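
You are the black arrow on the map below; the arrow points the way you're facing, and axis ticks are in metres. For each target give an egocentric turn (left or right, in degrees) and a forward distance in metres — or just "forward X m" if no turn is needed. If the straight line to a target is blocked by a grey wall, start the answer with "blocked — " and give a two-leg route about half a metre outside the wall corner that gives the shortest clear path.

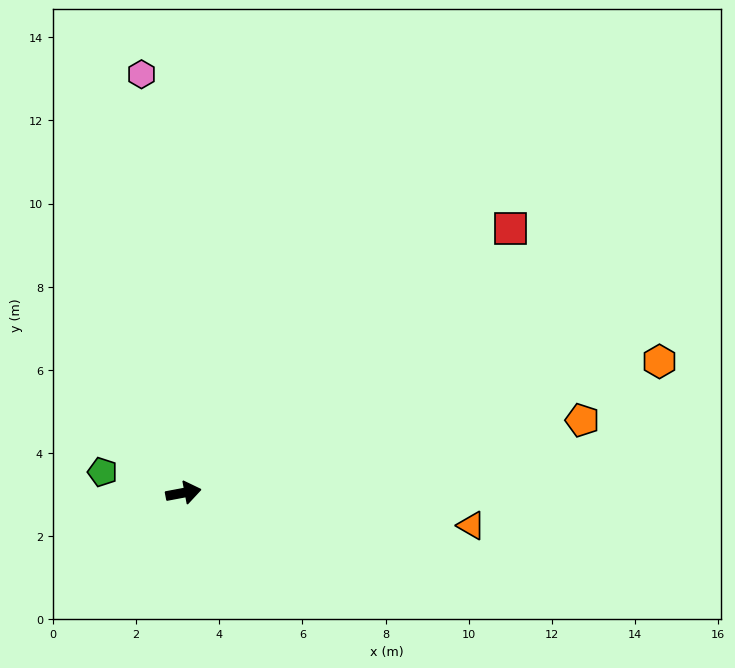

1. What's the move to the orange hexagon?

turn left 5°, forward 11.9 m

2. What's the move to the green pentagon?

turn left 155°, forward 2.0 m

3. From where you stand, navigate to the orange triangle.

turn right 17°, forward 7.0 m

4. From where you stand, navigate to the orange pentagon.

forward 9.7 m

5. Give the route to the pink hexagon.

turn left 85°, forward 10.1 m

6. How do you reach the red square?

turn left 28°, forward 10.1 m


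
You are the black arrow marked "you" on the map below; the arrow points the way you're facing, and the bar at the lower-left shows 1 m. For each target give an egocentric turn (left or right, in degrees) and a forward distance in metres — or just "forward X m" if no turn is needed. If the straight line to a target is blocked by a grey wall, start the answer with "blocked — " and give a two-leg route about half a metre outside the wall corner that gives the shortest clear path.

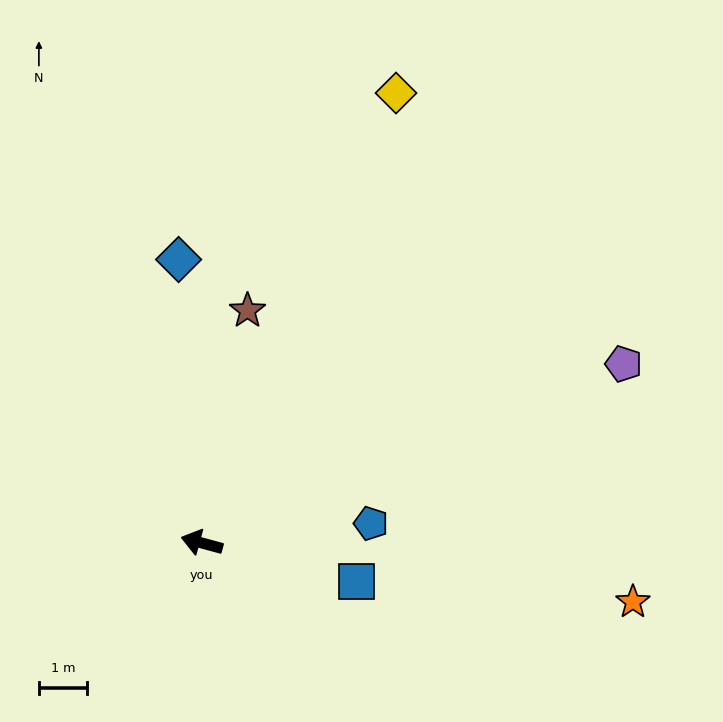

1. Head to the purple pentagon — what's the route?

turn right 142°, forward 9.6 m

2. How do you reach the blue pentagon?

turn right 158°, forward 3.6 m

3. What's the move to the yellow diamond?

turn right 98°, forward 10.2 m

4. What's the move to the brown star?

turn right 86°, forward 5.0 m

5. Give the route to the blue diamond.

turn right 70°, forward 5.9 m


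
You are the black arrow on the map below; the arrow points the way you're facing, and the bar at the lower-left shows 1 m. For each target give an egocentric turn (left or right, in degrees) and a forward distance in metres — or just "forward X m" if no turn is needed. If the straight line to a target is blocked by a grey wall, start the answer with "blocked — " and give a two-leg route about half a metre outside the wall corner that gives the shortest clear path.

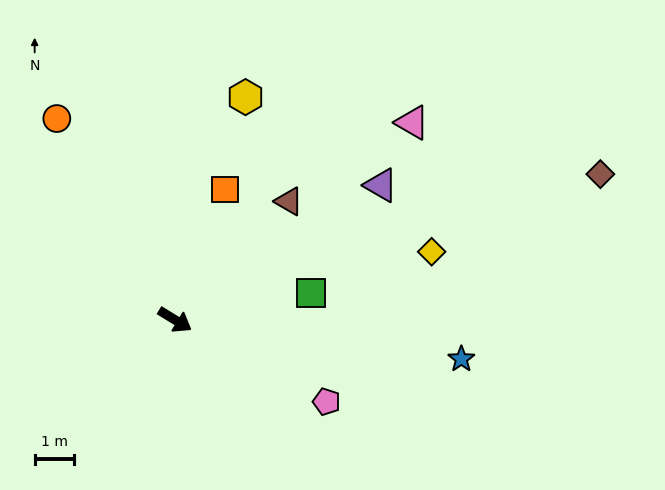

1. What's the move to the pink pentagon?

turn left 3°, forward 4.4 m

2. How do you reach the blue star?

turn left 24°, forward 7.4 m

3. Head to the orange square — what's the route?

turn left 101°, forward 3.6 m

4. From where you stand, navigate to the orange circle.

turn left 152°, forward 6.0 m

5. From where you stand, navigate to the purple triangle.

turn left 65°, forward 6.3 m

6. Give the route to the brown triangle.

turn left 78°, forward 4.2 m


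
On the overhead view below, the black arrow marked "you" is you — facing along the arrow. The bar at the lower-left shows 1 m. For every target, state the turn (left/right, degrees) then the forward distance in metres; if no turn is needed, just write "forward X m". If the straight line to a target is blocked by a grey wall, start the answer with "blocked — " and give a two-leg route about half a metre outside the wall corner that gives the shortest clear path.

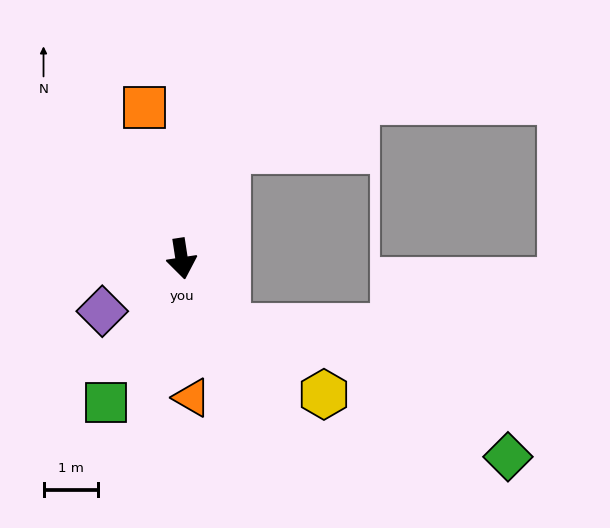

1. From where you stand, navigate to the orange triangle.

turn right 4°, forward 2.6 m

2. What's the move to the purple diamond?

turn right 65°, forward 1.7 m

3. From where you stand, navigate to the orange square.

turn right 175°, forward 2.9 m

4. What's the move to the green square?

turn right 36°, forward 3.0 m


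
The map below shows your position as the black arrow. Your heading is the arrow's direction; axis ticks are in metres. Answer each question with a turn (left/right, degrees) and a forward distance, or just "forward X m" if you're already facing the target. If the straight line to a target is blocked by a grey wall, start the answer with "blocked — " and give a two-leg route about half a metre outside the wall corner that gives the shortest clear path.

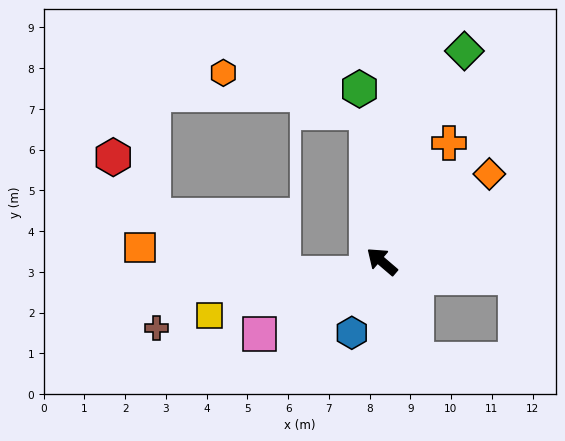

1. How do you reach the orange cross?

turn right 79°, forward 3.3 m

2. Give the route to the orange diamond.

turn right 100°, forward 3.4 m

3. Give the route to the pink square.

turn left 71°, forward 3.5 m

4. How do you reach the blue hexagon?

turn left 108°, forward 1.9 m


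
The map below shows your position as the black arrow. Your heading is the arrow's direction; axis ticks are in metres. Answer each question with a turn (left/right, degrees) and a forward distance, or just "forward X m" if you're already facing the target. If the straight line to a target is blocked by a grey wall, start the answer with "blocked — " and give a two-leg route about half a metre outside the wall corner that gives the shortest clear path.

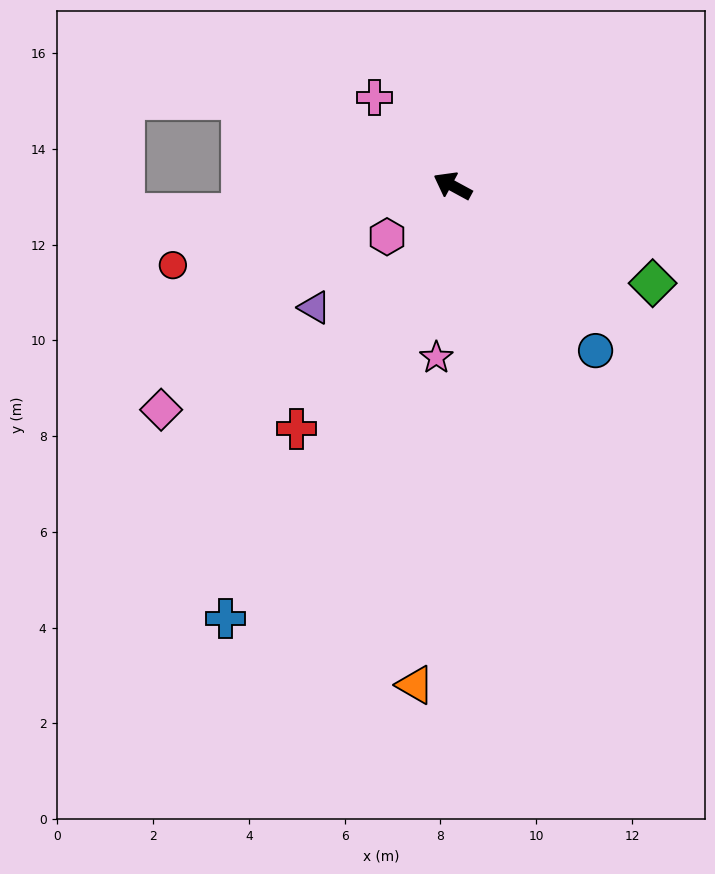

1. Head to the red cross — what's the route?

turn left 86°, forward 6.0 m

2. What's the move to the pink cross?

turn right 20°, forward 2.5 m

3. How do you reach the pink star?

turn left 113°, forward 3.6 m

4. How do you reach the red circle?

turn left 44°, forward 6.1 m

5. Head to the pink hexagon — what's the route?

turn left 66°, forward 1.7 m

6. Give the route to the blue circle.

turn left 159°, forward 4.6 m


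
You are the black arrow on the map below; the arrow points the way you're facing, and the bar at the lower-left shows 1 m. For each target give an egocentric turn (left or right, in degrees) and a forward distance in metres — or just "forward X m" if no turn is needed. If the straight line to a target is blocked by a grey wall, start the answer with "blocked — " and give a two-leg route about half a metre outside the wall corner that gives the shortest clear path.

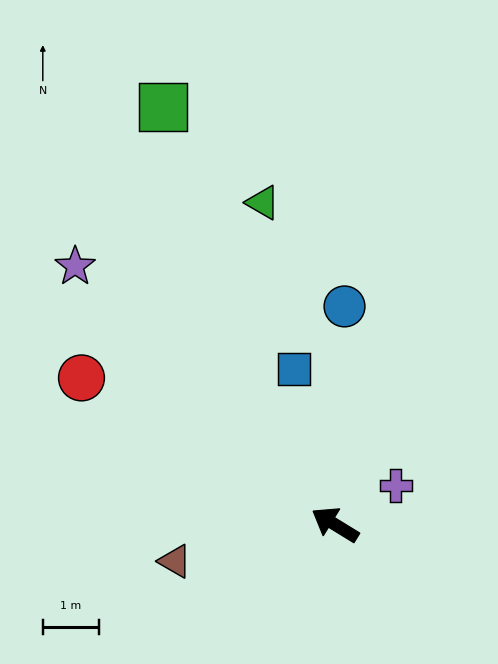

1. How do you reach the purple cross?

turn right 116°, forward 1.3 m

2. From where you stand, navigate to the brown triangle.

turn left 44°, forward 2.9 m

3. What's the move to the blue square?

turn right 44°, forward 2.8 m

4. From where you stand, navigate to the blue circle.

turn right 61°, forward 3.9 m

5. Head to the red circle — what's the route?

forward 5.2 m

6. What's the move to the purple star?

turn right 13°, forward 6.5 m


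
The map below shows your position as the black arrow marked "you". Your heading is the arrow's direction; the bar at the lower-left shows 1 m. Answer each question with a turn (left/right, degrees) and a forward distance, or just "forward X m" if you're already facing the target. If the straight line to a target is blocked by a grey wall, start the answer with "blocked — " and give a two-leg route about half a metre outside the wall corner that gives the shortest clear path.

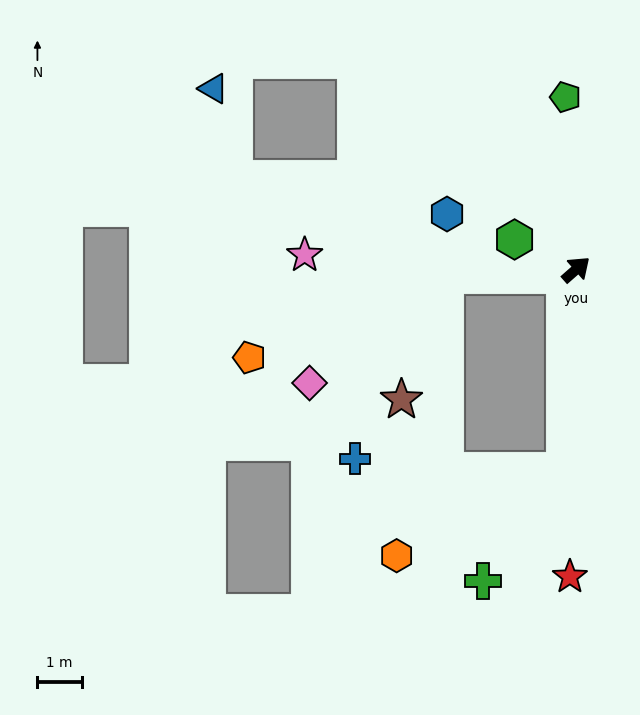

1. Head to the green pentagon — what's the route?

turn left 52°, forward 3.9 m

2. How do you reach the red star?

turn right 133°, forward 6.9 m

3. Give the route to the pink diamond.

blocked — turn left 141°, forward 3.0 m, then turn left 36°, forward 3.9 m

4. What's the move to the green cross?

blocked — turn right 134°, forward 4.6 m, then turn right 34°, forward 3.1 m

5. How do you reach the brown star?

blocked — turn left 141°, forward 3.0 m, then turn left 68°, forward 3.0 m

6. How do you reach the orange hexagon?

blocked — turn right 134°, forward 4.6 m, then turn right 61°, forward 4.3 m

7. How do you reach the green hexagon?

turn left 113°, forward 1.5 m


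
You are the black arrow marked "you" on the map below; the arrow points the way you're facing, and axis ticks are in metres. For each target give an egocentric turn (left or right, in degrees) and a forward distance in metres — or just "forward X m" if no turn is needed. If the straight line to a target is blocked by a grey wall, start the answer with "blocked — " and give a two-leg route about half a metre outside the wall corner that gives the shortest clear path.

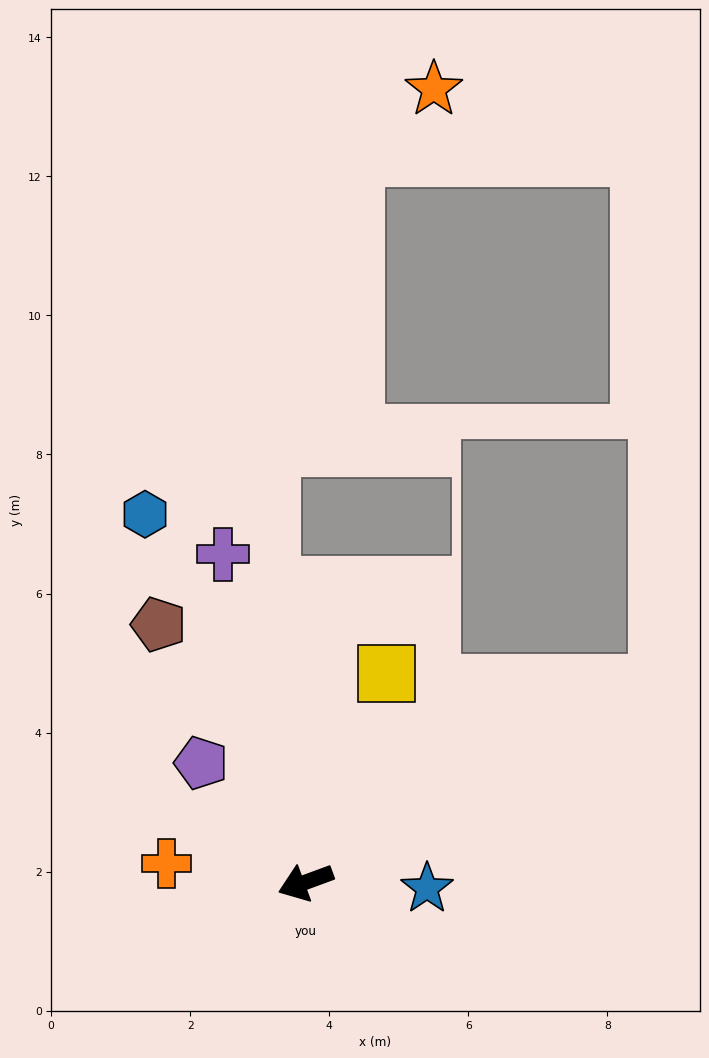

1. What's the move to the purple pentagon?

turn right 69°, forward 2.3 m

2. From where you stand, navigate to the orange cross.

turn right 28°, forward 2.0 m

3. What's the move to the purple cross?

turn right 96°, forward 4.9 m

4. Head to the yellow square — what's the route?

turn right 131°, forward 3.2 m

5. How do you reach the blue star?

turn left 157°, forward 1.7 m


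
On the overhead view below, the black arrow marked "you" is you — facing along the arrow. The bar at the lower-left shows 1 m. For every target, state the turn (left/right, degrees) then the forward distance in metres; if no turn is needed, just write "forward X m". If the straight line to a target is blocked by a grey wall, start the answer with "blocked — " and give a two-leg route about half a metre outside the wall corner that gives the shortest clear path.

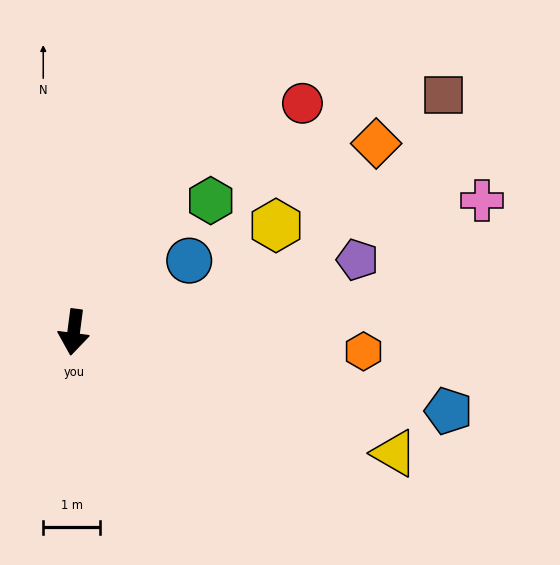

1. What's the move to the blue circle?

turn left 129°, forward 2.4 m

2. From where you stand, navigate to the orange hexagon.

turn left 94°, forward 5.1 m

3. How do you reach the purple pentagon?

turn left 112°, forward 5.2 m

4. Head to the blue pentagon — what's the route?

turn left 86°, forward 6.8 m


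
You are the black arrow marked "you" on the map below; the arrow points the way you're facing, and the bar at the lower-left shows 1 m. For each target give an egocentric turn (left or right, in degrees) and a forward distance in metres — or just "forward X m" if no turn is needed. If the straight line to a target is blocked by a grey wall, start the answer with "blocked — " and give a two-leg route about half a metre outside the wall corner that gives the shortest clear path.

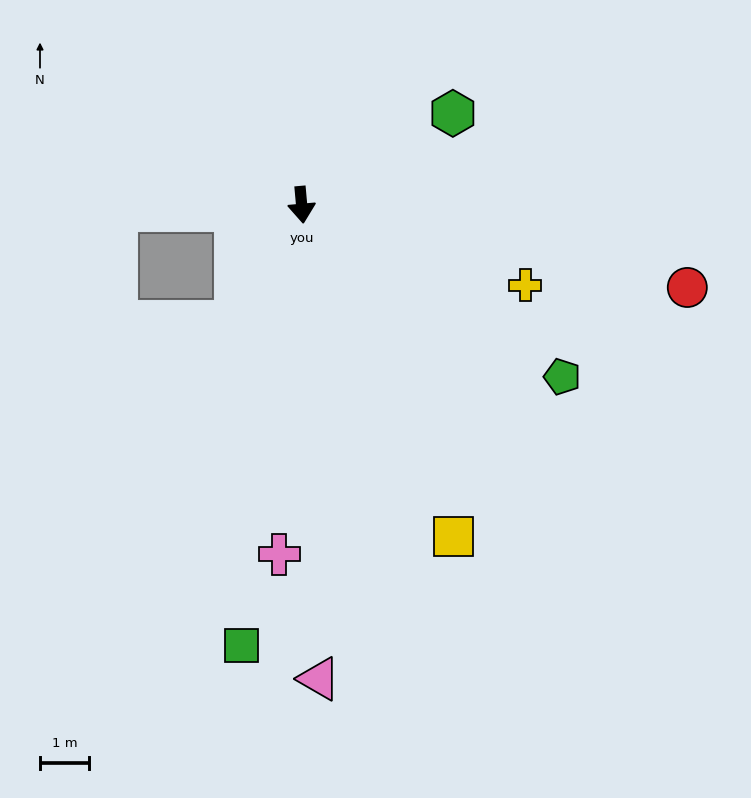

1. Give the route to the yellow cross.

turn left 65°, forward 4.8 m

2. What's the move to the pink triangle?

turn right 3°, forward 9.7 m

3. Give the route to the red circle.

turn left 73°, forward 8.0 m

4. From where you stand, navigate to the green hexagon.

turn left 116°, forward 3.6 m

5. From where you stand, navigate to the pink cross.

turn right 9°, forward 7.1 m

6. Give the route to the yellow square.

turn left 20°, forward 7.4 m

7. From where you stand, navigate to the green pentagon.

turn left 51°, forward 6.4 m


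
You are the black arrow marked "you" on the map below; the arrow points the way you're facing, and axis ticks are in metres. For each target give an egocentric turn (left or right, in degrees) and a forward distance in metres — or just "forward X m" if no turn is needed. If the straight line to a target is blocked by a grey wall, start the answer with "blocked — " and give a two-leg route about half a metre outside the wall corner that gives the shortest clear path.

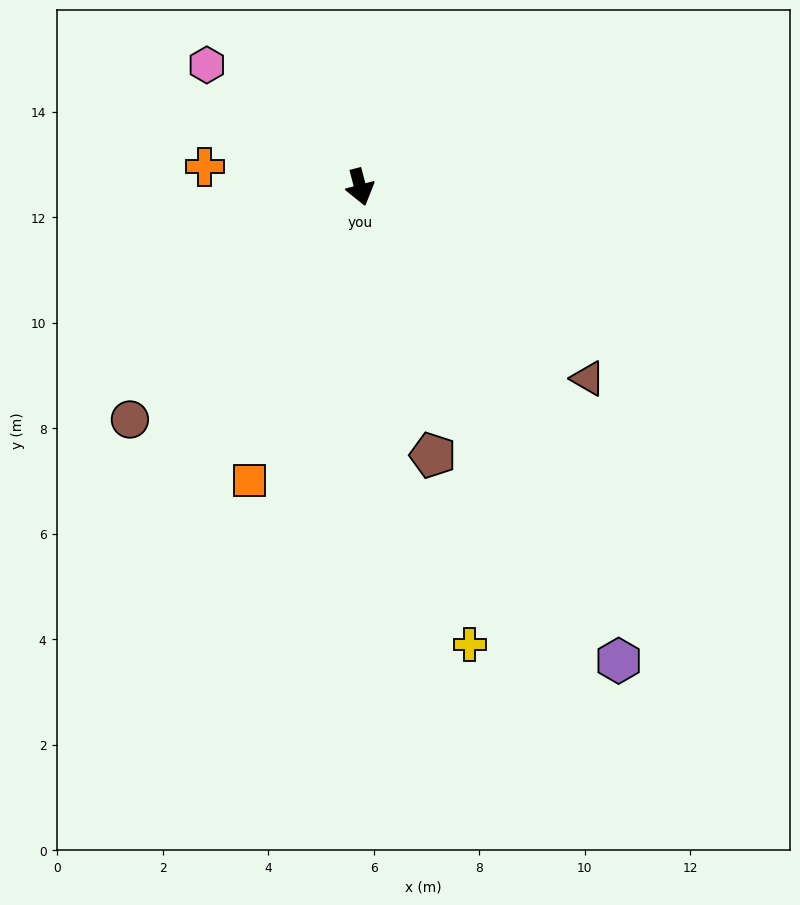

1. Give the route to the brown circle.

turn right 59°, forward 6.2 m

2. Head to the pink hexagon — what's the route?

turn right 143°, forward 3.7 m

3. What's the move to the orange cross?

turn right 112°, forward 3.0 m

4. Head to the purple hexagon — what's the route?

turn left 14°, forward 10.2 m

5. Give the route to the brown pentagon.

forward 5.3 m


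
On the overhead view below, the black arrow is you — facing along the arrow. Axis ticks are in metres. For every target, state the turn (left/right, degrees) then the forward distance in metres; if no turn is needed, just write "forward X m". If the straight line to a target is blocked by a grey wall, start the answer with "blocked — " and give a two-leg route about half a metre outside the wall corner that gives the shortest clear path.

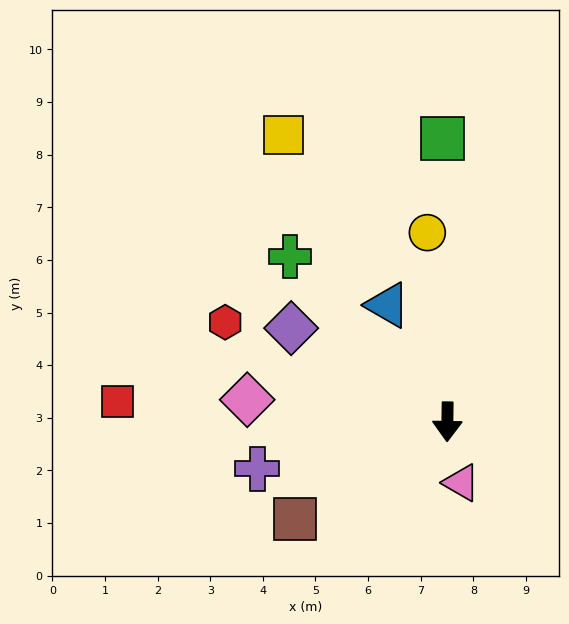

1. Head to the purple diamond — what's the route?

turn right 120°, forward 3.5 m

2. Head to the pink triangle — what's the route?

turn left 14°, forward 1.2 m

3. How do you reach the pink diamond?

turn right 95°, forward 3.8 m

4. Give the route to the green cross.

turn right 136°, forward 4.3 m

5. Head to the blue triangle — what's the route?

turn right 152°, forward 2.5 m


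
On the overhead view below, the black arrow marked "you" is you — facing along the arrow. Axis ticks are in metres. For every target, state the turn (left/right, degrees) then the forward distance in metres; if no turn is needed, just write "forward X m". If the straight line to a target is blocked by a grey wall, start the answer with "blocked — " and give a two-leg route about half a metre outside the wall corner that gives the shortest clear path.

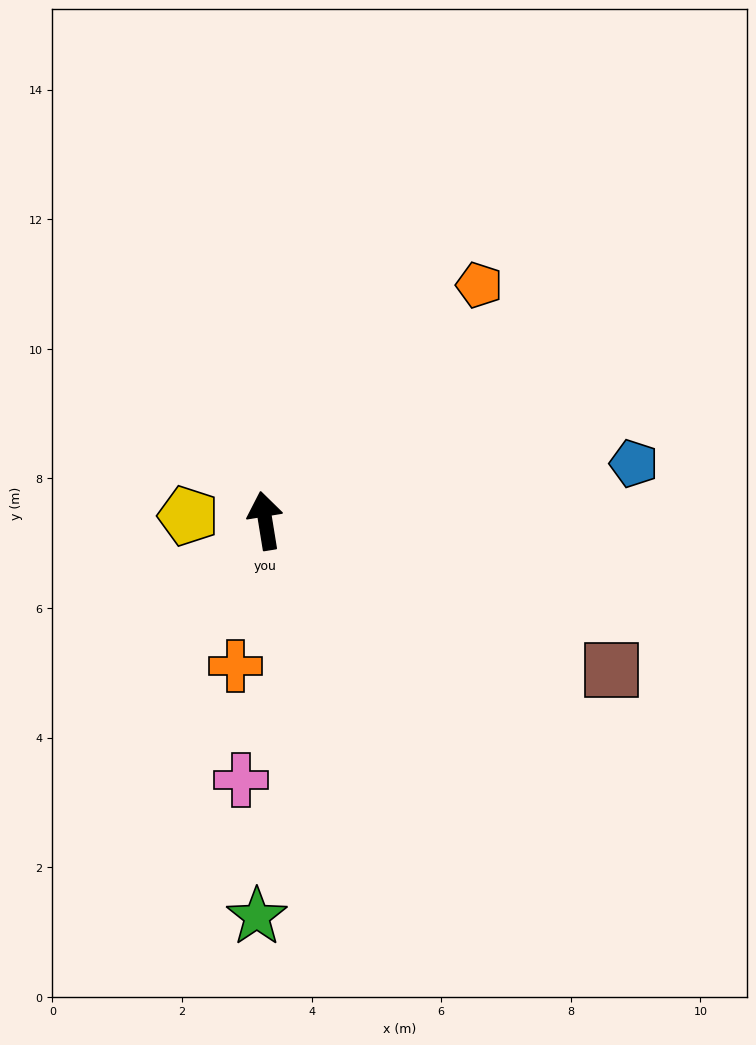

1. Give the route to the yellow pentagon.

turn left 77°, forward 1.2 m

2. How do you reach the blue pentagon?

turn right 90°, forward 5.8 m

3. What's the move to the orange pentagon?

turn right 51°, forward 4.9 m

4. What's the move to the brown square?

turn right 123°, forward 5.8 m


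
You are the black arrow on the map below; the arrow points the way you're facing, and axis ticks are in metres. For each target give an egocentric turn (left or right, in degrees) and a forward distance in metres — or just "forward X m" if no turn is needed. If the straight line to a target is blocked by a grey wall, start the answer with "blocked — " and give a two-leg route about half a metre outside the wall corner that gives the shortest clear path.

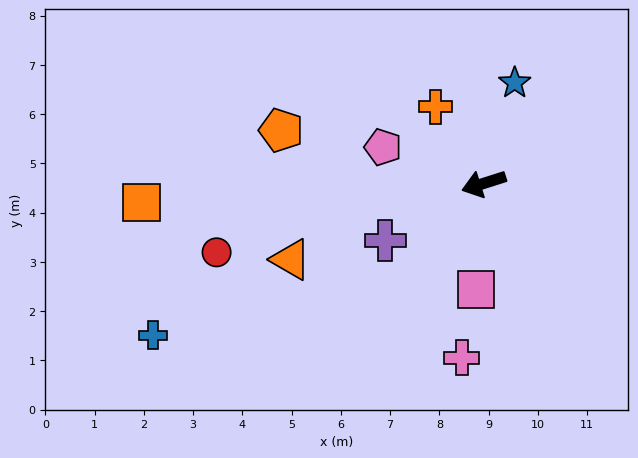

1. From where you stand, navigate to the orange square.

turn right 14°, forward 7.0 m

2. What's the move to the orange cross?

turn right 75°, forward 1.8 m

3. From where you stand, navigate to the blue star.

turn right 125°, forward 2.1 m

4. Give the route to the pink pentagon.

turn right 37°, forward 2.2 m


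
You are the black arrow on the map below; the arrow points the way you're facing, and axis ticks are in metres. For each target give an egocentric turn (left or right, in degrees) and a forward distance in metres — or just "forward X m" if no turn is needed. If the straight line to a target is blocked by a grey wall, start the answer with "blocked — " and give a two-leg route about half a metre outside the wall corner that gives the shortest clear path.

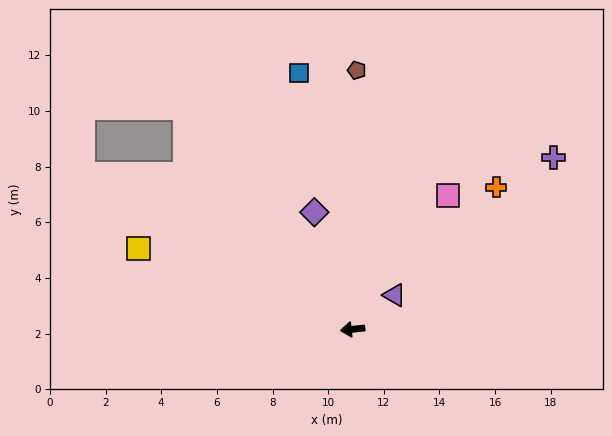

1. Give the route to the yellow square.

turn right 27°, forward 8.2 m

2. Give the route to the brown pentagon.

turn right 97°, forward 9.3 m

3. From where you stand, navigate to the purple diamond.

turn right 78°, forward 4.4 m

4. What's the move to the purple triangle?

turn right 147°, forward 1.9 m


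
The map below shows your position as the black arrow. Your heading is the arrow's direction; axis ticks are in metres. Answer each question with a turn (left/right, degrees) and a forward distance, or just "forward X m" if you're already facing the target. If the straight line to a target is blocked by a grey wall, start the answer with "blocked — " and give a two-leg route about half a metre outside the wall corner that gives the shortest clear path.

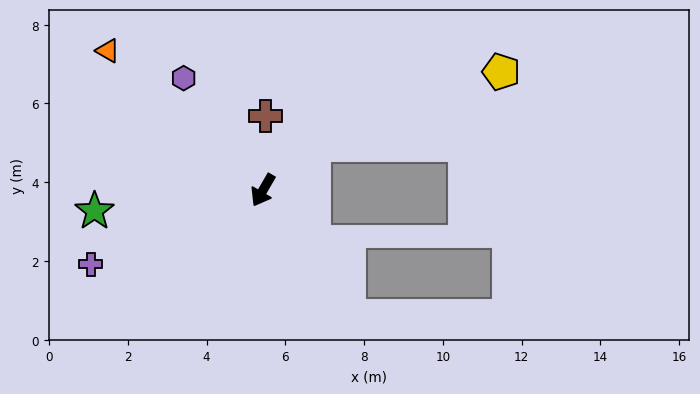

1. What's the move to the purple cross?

turn right 37°, forward 4.8 m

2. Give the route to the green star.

turn right 53°, forward 4.3 m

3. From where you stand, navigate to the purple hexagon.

turn right 115°, forward 3.5 m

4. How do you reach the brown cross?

turn right 152°, forward 1.9 m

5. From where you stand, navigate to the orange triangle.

turn right 102°, forward 5.3 m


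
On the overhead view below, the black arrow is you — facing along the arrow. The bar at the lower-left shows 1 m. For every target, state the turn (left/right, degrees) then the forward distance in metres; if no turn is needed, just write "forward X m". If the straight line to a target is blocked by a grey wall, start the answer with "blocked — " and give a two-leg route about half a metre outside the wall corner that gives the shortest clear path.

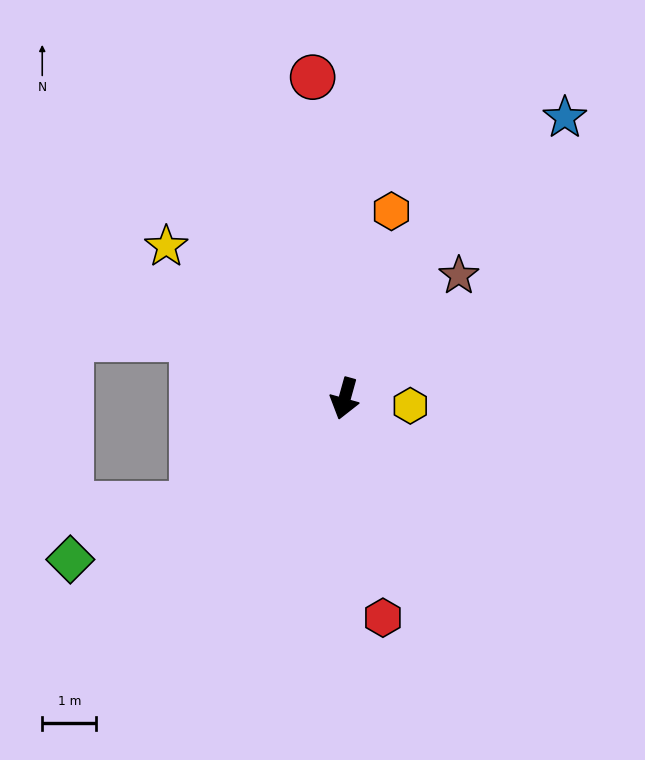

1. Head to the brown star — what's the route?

turn left 153°, forward 3.1 m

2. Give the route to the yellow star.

turn right 115°, forward 4.3 m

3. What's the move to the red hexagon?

turn left 25°, forward 4.1 m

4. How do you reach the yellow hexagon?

turn left 99°, forward 1.2 m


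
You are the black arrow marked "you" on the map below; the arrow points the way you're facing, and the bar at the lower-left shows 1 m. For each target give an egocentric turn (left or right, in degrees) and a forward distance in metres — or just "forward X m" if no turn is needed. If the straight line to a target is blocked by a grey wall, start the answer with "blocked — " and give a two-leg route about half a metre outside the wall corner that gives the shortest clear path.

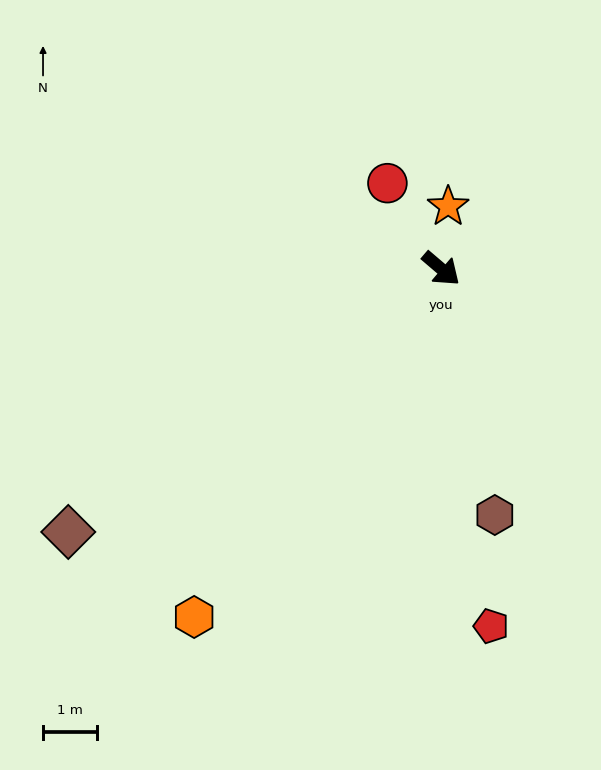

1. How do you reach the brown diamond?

turn right 104°, forward 8.5 m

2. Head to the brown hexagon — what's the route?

turn right 37°, forward 4.7 m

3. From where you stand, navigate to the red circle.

turn left 163°, forward 1.9 m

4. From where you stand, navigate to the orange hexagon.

turn right 85°, forward 7.9 m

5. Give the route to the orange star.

turn left 124°, forward 1.2 m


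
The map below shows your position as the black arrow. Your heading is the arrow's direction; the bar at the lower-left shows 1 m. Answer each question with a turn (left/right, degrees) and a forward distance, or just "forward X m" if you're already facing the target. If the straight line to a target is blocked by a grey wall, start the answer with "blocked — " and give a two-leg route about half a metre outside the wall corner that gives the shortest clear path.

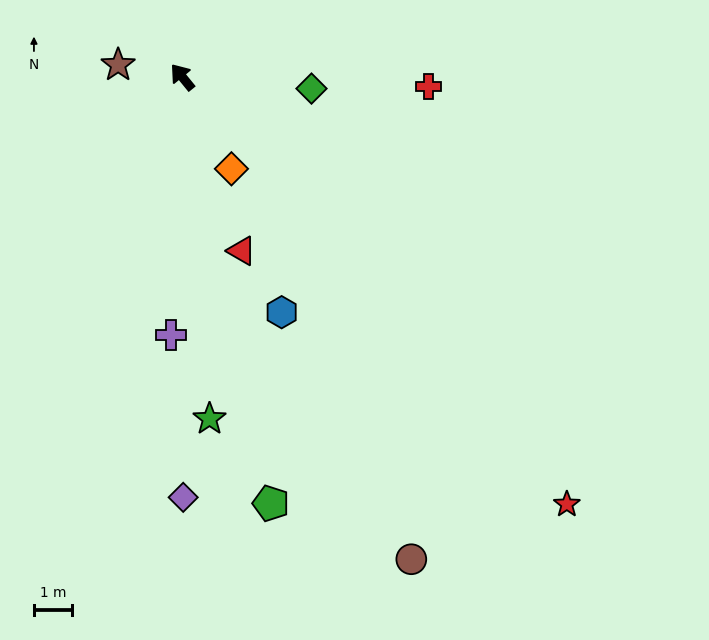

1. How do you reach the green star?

turn left 145°, forward 8.9 m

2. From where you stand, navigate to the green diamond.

turn right 134°, forward 3.4 m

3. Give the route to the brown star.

turn left 40°, forward 1.7 m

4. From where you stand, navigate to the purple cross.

turn left 138°, forward 6.7 m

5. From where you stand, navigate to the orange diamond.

turn left 169°, forward 2.7 m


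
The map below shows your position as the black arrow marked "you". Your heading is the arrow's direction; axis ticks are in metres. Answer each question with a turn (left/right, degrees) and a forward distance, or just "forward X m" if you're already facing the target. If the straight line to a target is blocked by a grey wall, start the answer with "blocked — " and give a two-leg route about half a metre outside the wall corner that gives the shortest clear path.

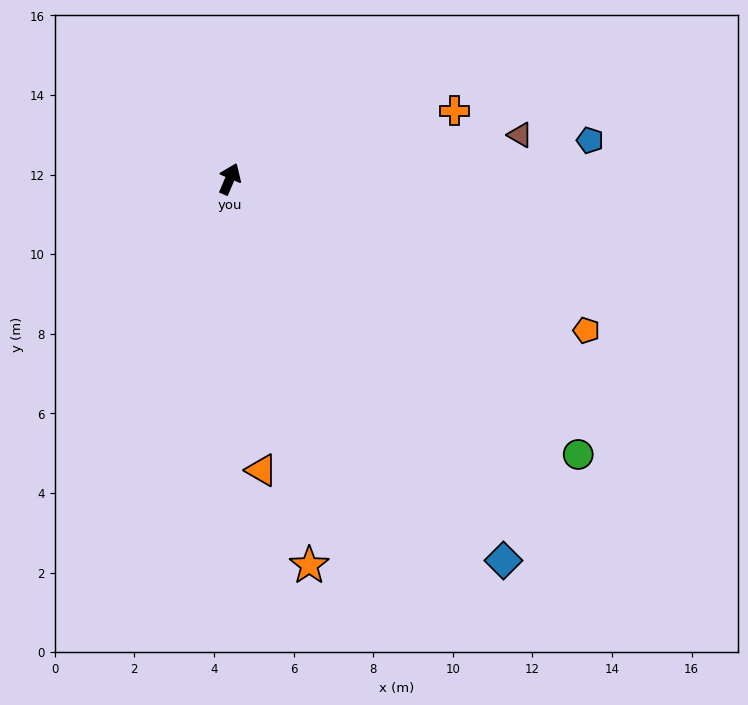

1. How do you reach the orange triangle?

turn right 151°, forward 7.4 m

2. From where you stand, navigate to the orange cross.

turn right 50°, forward 5.9 m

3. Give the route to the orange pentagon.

turn right 90°, forward 9.7 m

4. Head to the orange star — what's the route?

turn right 145°, forward 9.9 m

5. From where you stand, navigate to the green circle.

turn right 105°, forward 11.2 m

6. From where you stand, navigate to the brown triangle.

turn right 58°, forward 7.4 m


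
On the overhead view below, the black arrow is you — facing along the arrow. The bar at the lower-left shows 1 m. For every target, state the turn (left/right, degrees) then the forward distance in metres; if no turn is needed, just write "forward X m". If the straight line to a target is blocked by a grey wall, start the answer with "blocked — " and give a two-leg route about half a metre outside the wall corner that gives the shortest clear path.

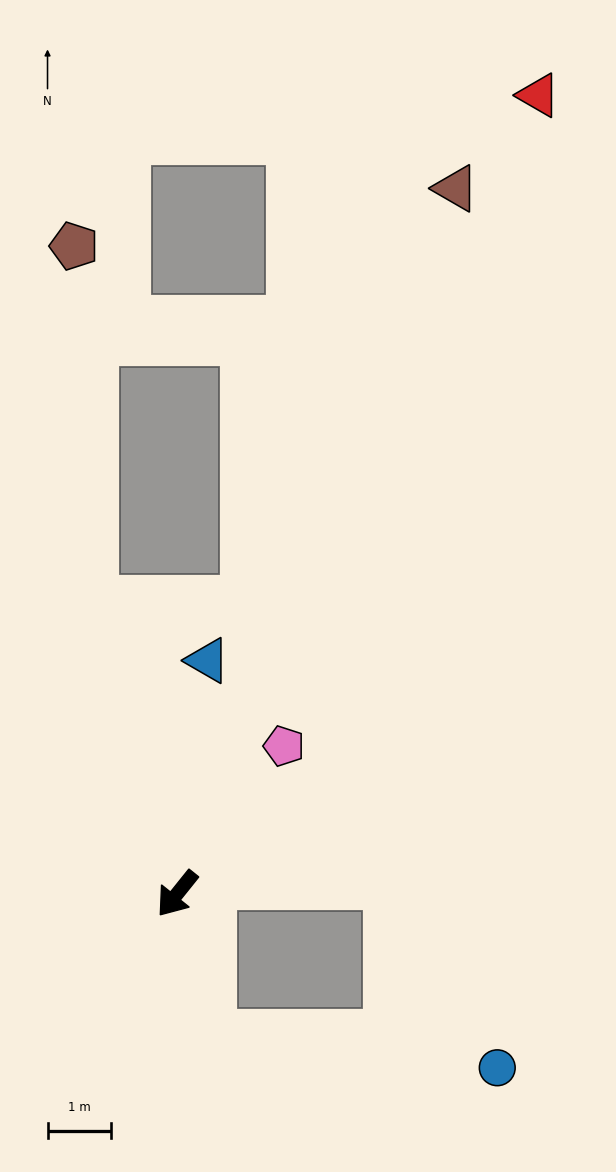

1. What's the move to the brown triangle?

turn right 163°, forward 11.9 m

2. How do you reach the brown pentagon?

blocked — turn right 125°, forward 4.8 m, then turn right 13°, forward 5.6 m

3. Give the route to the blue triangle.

turn right 149°, forward 3.7 m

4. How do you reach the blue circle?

blocked — turn left 51°, forward 2.3 m, then turn left 72°, forward 4.6 m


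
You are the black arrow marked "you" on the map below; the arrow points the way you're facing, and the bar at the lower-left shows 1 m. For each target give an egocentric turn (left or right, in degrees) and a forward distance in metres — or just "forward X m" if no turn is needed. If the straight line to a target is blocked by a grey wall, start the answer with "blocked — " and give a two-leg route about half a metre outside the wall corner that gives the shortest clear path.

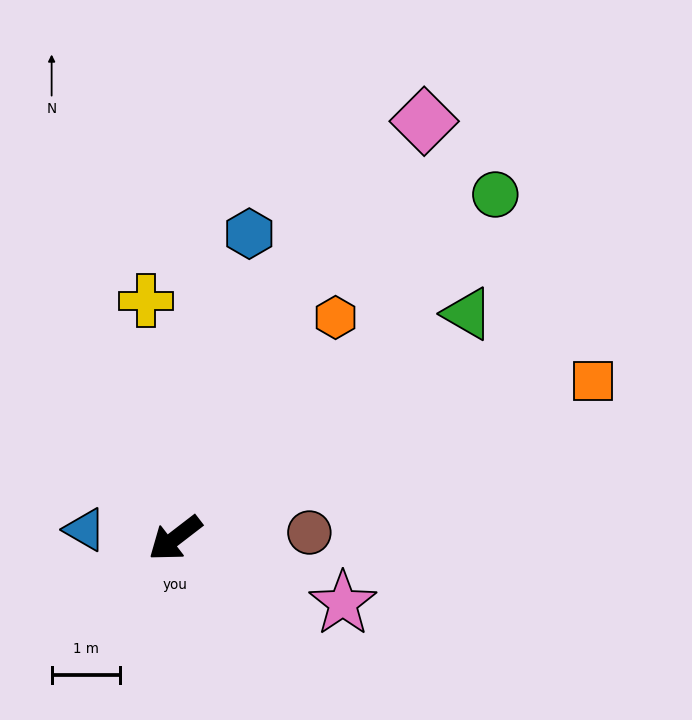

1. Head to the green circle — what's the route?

turn right 171°, forward 6.9 m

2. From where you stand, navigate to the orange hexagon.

turn right 164°, forward 4.0 m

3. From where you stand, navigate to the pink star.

turn left 121°, forward 2.6 m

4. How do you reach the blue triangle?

turn right 43°, forward 1.3 m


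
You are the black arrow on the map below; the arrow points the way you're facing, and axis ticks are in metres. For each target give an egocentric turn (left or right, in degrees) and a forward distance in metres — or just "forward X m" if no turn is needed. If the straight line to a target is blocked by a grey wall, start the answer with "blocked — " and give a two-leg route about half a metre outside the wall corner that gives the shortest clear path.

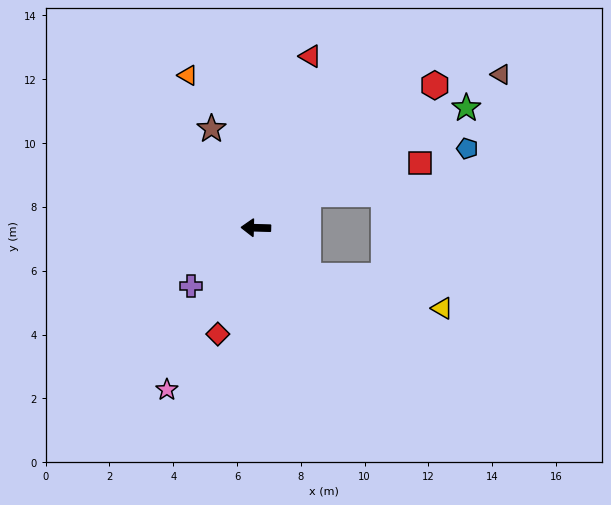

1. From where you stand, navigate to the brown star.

turn right 64°, forward 3.4 m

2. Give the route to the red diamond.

turn left 72°, forward 3.5 m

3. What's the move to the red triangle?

turn right 106°, forward 5.6 m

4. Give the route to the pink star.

turn left 63°, forward 5.8 m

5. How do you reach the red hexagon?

turn right 140°, forward 7.2 m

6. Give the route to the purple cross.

turn left 43°, forward 2.7 m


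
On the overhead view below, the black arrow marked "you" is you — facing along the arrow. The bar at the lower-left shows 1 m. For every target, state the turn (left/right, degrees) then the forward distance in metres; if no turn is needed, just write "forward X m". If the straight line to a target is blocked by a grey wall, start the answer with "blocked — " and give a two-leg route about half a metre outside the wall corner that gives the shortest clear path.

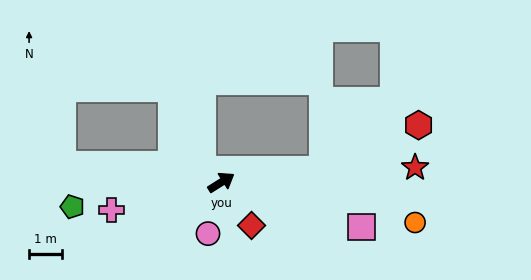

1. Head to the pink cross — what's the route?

turn left 162°, forward 3.5 m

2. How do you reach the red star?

turn right 28°, forward 6.0 m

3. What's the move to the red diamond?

turn right 87°, forward 1.6 m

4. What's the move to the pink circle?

turn right 137°, forward 1.6 m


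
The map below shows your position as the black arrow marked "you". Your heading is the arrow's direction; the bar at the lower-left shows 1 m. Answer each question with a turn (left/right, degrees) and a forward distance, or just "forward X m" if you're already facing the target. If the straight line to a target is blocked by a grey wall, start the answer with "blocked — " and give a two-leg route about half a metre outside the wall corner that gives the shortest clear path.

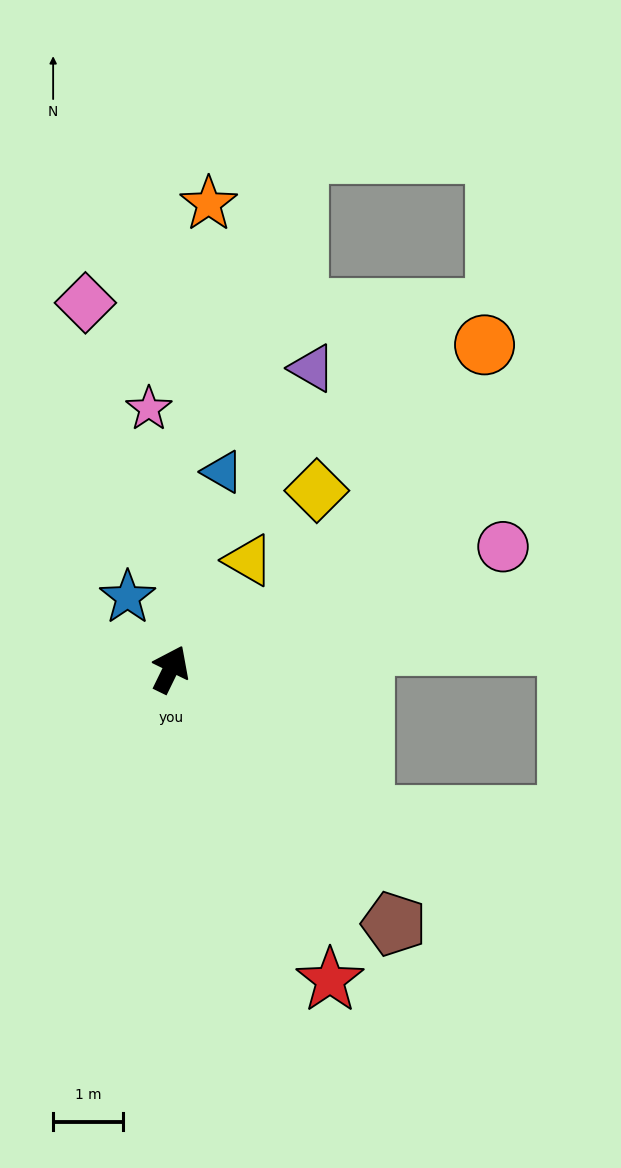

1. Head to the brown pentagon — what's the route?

turn right 113°, forward 4.8 m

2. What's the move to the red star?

turn right 127°, forward 5.0 m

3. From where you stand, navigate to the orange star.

turn left 21°, forward 6.7 m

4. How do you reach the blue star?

turn left 57°, forward 1.2 m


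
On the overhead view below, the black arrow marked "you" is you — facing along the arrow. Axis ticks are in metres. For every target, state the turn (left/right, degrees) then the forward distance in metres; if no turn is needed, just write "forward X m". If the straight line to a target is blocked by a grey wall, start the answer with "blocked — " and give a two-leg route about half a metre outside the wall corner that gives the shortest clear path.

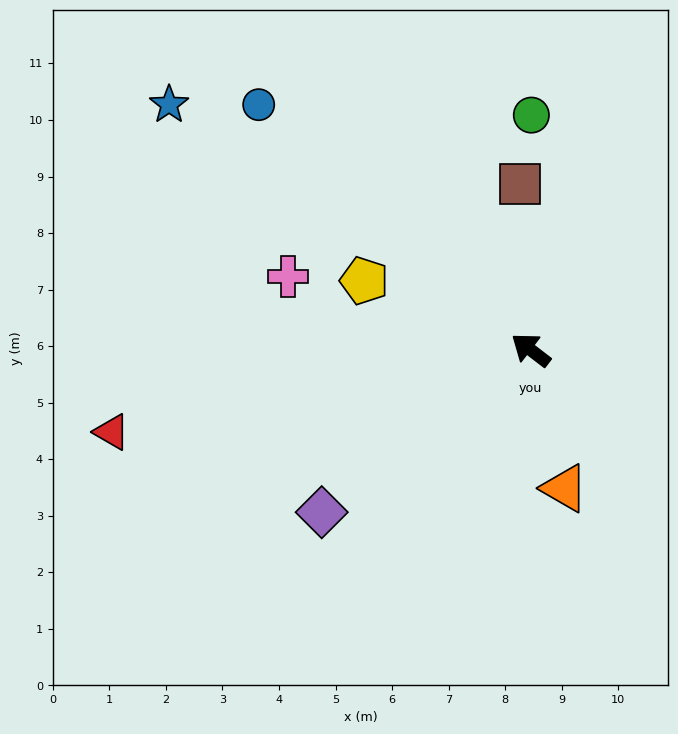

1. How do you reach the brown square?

turn right 49°, forward 2.9 m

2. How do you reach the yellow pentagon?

turn left 15°, forward 3.2 m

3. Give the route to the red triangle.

turn left 49°, forward 7.6 m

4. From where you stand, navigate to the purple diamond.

turn left 75°, forward 4.7 m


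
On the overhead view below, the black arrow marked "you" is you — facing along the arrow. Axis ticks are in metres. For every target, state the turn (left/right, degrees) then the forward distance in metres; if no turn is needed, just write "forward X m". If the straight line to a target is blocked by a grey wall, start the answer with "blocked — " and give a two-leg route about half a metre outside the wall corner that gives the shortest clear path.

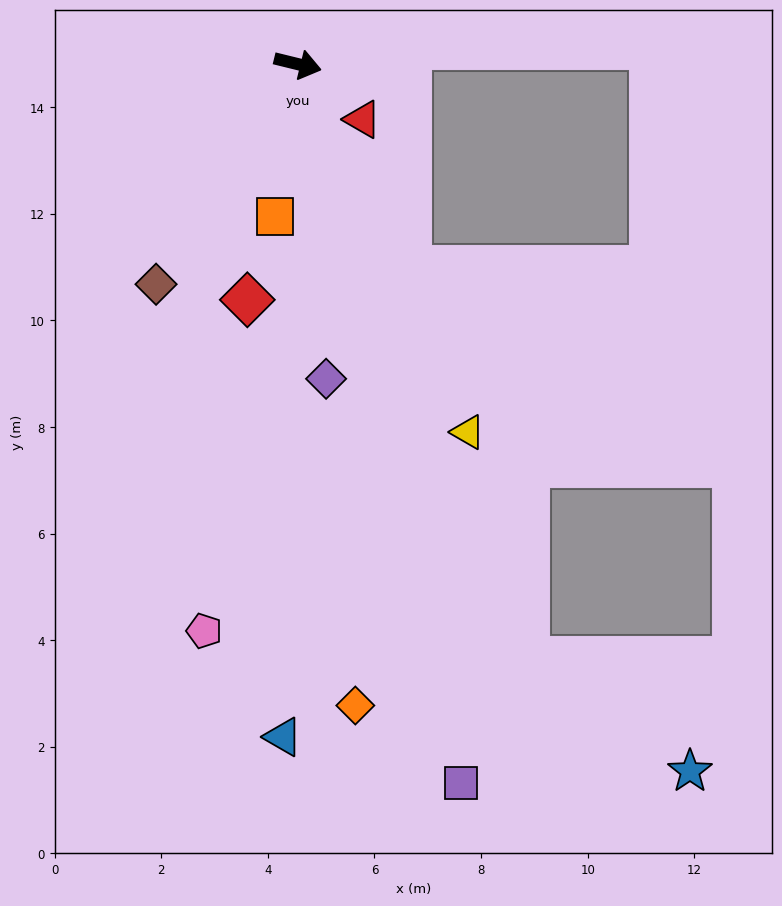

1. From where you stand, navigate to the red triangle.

turn right 27°, forward 1.6 m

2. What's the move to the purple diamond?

turn right 71°, forward 5.9 m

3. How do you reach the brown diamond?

turn right 109°, forward 4.9 m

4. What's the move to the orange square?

turn right 85°, forward 2.9 m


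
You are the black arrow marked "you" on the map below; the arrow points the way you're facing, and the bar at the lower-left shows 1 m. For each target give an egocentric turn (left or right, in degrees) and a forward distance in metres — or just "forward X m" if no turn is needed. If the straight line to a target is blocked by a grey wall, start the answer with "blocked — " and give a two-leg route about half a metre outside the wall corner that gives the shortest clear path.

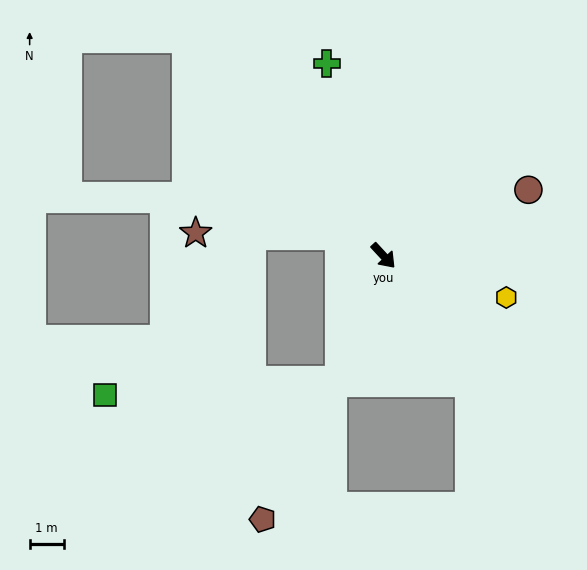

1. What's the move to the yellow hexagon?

turn left 29°, forward 3.8 m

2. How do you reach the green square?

blocked — turn right 62°, forward 3.9 m, then turn right 67°, forward 6.9 m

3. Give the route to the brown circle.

turn left 72°, forward 4.7 m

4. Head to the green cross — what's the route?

turn left 154°, forward 5.9 m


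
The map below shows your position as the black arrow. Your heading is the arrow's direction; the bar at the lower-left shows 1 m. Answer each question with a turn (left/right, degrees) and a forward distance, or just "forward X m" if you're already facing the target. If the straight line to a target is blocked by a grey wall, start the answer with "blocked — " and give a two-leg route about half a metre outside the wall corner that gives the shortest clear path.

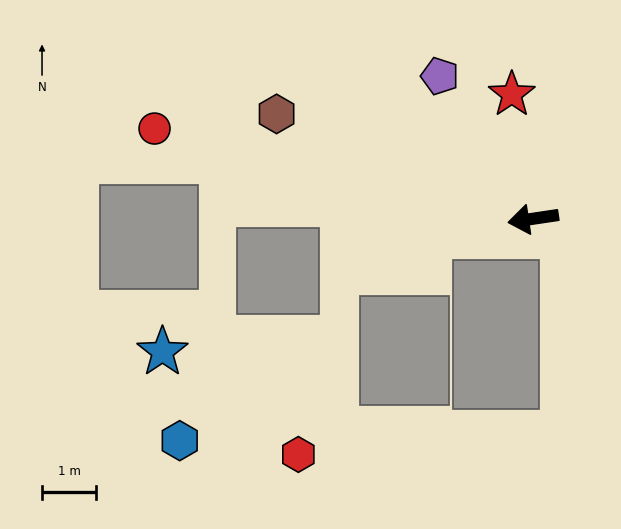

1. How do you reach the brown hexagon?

turn right 31°, forward 5.1 m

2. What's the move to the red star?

turn right 89°, forward 2.3 m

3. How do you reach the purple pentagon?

turn right 65°, forward 3.1 m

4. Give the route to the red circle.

turn right 22°, forward 7.2 m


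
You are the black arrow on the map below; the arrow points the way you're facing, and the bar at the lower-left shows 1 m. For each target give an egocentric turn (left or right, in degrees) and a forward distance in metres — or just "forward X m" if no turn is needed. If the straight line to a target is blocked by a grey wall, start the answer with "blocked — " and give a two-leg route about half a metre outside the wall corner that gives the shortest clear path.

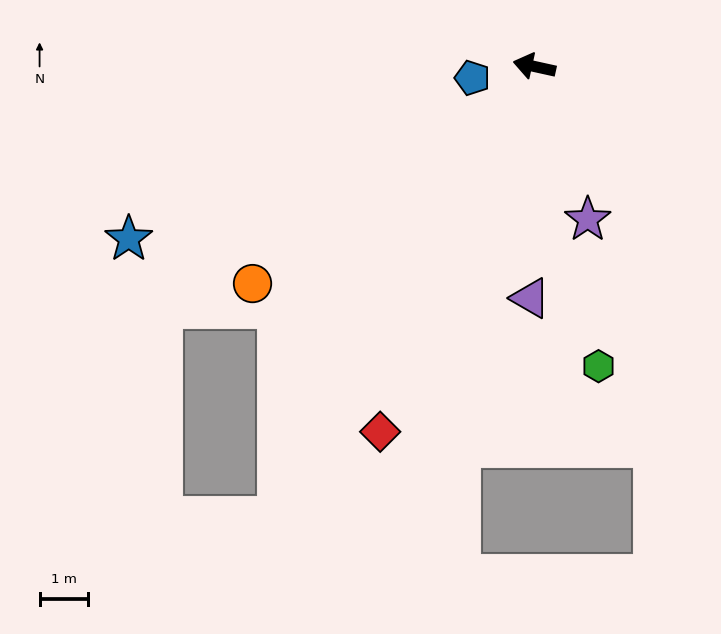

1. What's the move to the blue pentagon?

turn left 23°, forward 1.3 m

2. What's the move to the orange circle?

turn left 50°, forward 7.4 m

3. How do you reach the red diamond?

turn left 80°, forward 8.3 m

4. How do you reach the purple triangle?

turn left 101°, forward 4.8 m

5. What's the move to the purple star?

turn left 122°, forward 3.4 m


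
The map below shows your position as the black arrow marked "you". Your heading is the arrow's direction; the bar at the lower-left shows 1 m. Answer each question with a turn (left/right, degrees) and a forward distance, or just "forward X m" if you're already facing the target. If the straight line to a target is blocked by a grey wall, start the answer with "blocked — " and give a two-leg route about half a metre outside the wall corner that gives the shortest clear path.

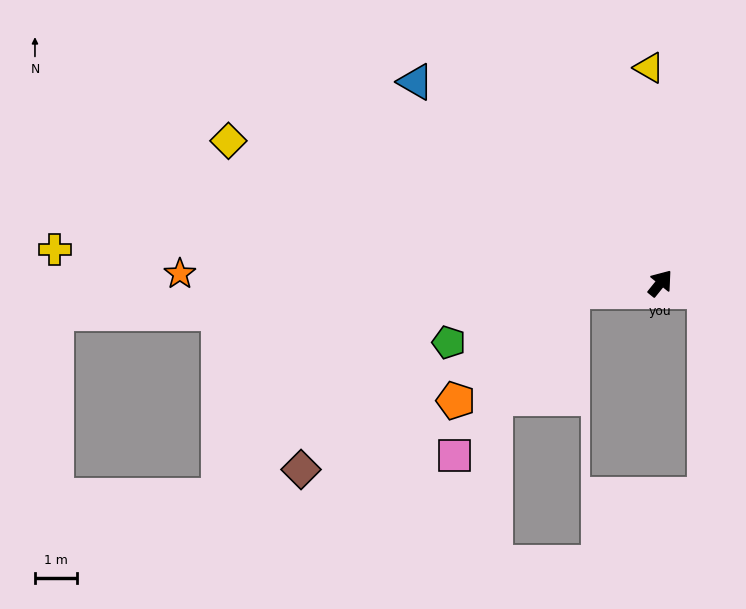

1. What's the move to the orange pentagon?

blocked — turn left 134°, forward 2.1 m, then turn left 38°, forward 3.8 m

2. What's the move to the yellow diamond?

turn left 111°, forward 10.9 m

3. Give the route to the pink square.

blocked — turn left 134°, forward 2.1 m, then turn left 49°, forward 4.8 m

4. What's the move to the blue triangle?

turn left 89°, forward 7.6 m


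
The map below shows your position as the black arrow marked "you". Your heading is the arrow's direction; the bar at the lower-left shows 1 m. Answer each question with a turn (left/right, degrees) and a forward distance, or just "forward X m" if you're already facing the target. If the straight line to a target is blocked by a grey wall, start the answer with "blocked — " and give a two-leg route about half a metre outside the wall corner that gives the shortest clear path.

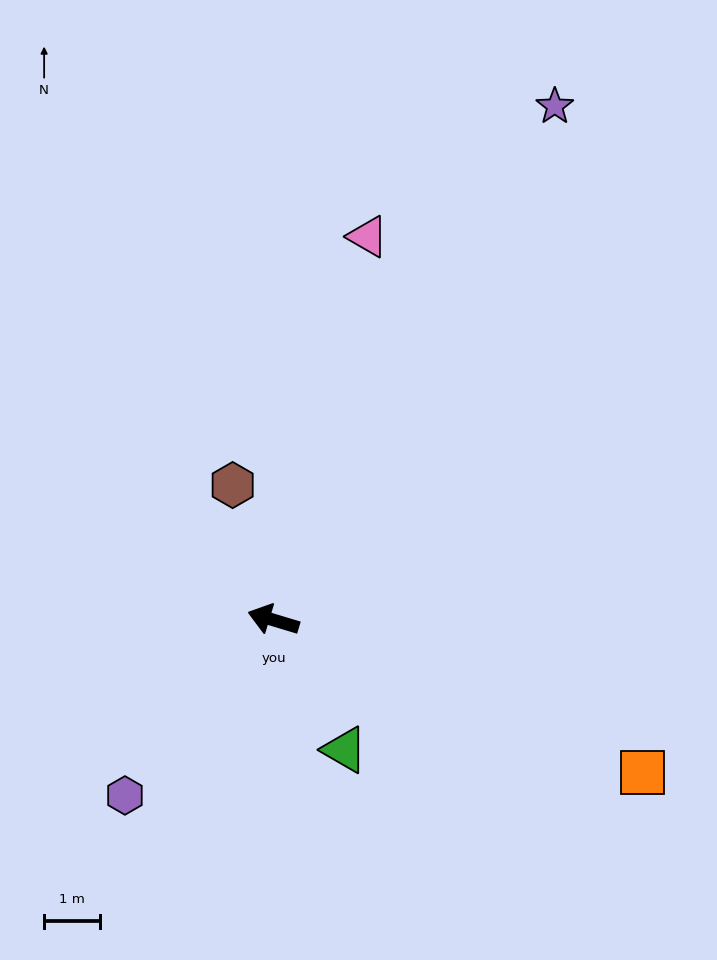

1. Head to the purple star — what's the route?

turn right 102°, forward 10.5 m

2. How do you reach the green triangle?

turn left 136°, forward 2.7 m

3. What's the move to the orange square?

turn left 174°, forward 7.2 m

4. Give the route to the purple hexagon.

turn left 67°, forward 4.1 m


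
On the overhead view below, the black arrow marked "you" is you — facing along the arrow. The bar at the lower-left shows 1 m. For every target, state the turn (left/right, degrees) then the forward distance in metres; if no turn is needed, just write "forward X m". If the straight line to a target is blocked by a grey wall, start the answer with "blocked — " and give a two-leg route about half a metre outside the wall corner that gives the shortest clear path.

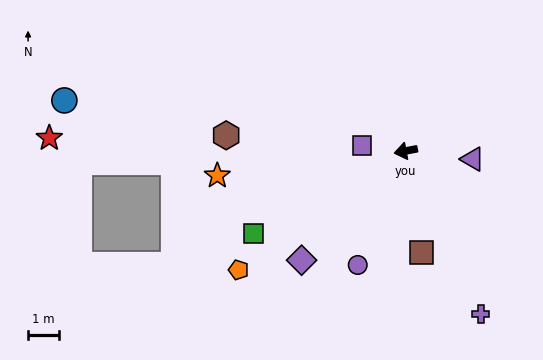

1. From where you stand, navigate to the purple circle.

turn left 56°, forward 3.9 m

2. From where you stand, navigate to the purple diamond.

turn left 36°, forward 4.8 m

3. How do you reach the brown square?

turn left 88°, forward 3.3 m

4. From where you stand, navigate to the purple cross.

turn left 104°, forward 5.7 m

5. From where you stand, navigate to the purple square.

turn right 18°, forward 1.4 m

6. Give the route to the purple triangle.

turn left 162°, forward 2.1 m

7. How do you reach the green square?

turn left 18°, forward 5.5 m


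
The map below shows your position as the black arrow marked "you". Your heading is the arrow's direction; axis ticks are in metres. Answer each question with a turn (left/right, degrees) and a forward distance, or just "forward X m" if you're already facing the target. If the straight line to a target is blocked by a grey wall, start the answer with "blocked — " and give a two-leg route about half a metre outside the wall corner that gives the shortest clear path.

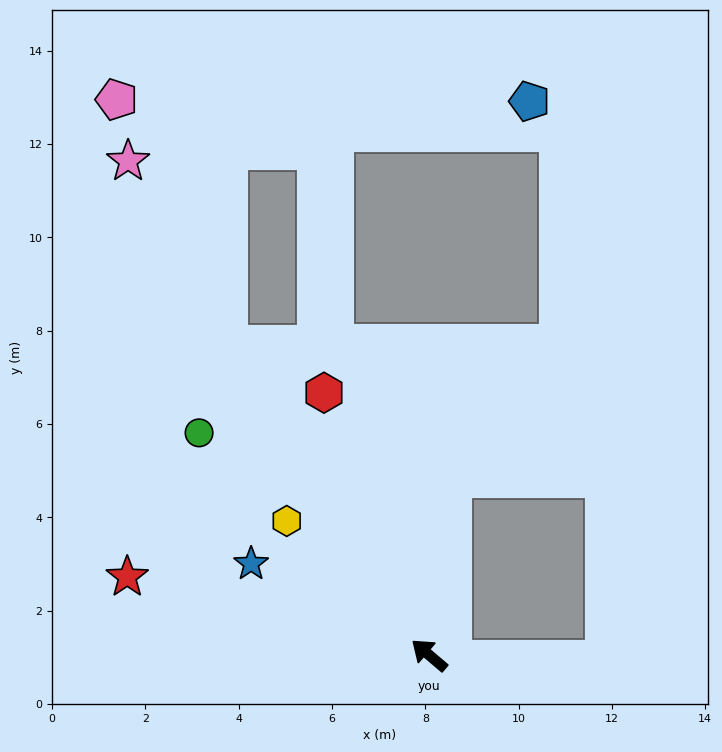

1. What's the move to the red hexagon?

turn right 28°, forward 6.1 m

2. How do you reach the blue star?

turn left 13°, forward 4.3 m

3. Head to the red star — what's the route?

turn left 26°, forward 6.7 m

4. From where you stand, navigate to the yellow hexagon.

turn right 3°, forward 4.2 m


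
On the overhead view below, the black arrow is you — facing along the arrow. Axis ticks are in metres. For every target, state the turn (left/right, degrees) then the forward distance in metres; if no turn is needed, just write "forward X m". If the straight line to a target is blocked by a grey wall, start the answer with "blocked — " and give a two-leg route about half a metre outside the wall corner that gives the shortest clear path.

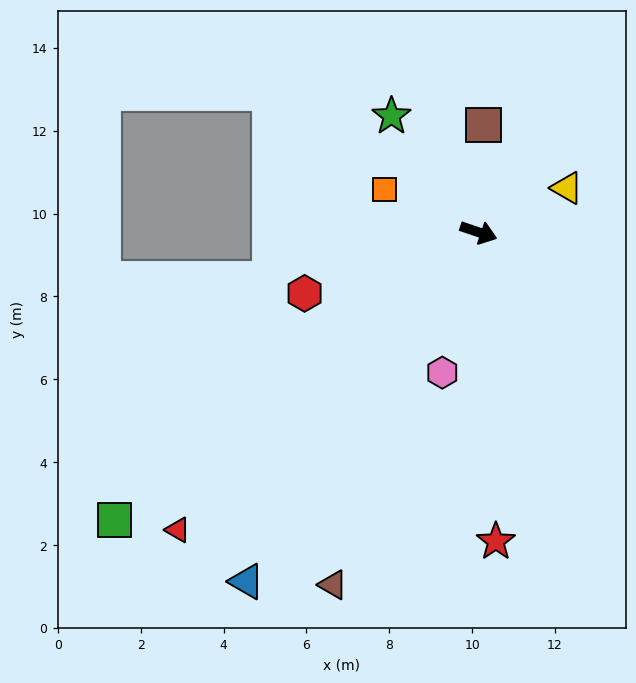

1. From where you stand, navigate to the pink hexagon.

turn right 86°, forward 3.5 m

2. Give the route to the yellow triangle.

turn left 45°, forward 2.4 m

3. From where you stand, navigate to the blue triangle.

turn right 105°, forward 10.1 m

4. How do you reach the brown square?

turn left 106°, forward 2.6 m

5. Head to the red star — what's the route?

turn right 68°, forward 7.5 m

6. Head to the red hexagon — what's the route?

turn right 142°, forward 4.5 m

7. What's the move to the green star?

turn left 146°, forward 3.5 m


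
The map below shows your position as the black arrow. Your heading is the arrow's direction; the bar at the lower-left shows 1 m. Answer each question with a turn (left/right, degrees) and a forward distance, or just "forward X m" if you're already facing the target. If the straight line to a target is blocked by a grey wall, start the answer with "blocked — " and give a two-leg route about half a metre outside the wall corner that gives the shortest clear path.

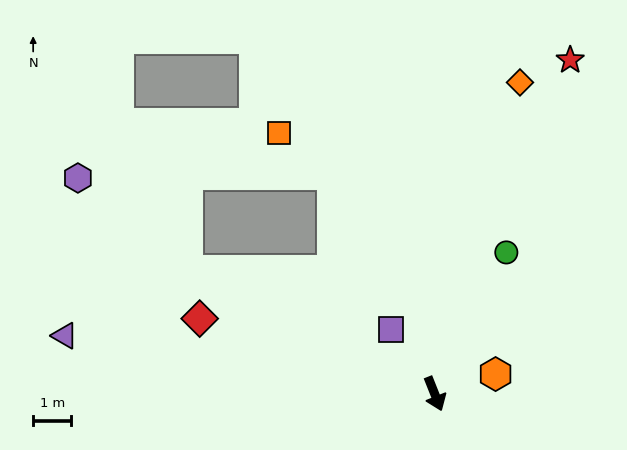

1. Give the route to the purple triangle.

turn right 121°, forward 9.9 m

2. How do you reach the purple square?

turn right 168°, forward 2.0 m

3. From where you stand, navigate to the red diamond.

turn right 129°, forward 6.5 m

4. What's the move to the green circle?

turn left 131°, forward 4.2 m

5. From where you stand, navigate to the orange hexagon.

turn left 86°, forward 1.7 m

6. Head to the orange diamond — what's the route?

turn left 143°, forward 8.5 m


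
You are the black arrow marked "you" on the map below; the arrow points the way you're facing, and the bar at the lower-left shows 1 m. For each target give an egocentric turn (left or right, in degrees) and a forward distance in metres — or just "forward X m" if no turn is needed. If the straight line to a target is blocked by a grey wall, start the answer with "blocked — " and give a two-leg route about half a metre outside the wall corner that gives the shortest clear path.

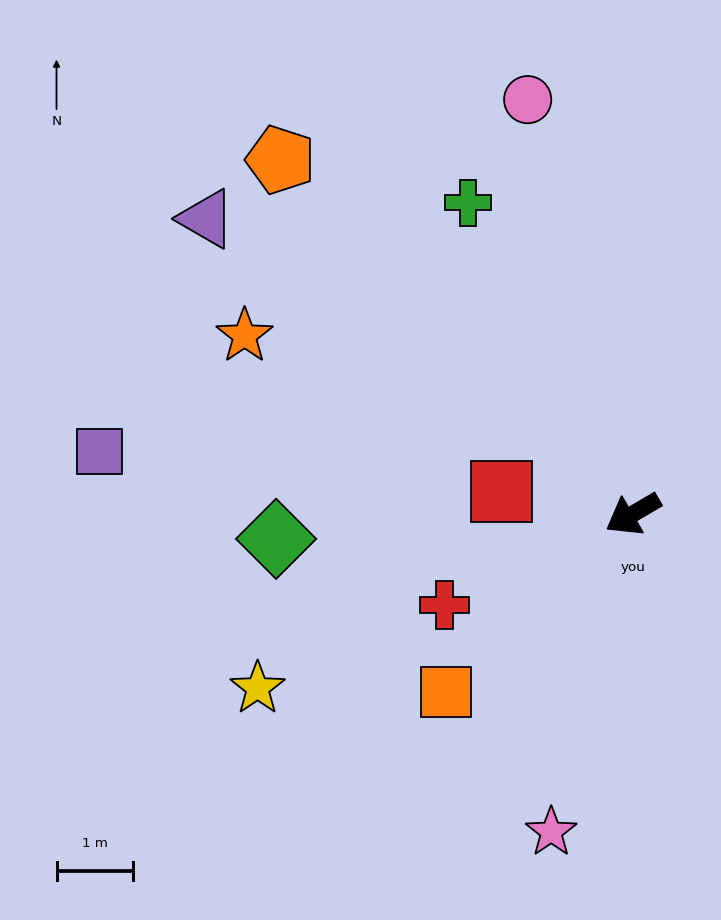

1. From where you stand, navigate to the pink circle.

turn right 106°, forward 5.6 m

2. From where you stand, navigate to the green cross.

turn right 92°, forward 4.6 m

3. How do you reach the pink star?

turn left 45°, forward 4.3 m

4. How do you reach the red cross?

turn right 5°, forward 2.7 m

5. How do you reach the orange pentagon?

turn right 76°, forward 6.6 m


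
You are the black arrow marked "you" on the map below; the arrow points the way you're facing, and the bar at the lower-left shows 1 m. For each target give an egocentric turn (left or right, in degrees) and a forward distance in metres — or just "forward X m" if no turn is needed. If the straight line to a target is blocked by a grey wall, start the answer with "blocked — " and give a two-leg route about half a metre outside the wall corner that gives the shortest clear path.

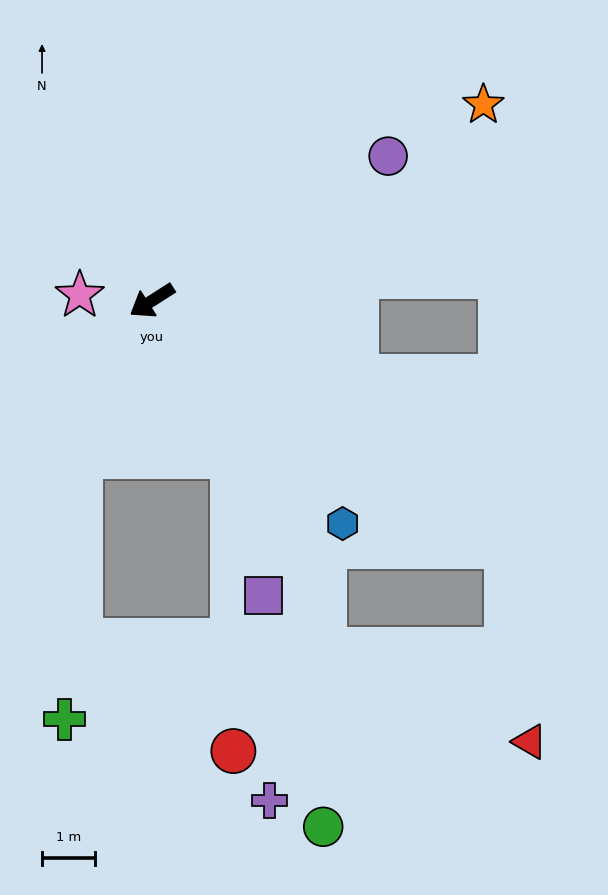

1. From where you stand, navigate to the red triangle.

blocked — turn left 113°, forward 8.2 m, then turn right 49°, forward 3.7 m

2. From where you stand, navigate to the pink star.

turn right 37°, forward 1.4 m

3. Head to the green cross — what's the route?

blocked — turn left 33°, forward 3.2 m, then turn left 21°, forward 5.0 m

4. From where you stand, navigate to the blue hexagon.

turn left 98°, forward 5.6 m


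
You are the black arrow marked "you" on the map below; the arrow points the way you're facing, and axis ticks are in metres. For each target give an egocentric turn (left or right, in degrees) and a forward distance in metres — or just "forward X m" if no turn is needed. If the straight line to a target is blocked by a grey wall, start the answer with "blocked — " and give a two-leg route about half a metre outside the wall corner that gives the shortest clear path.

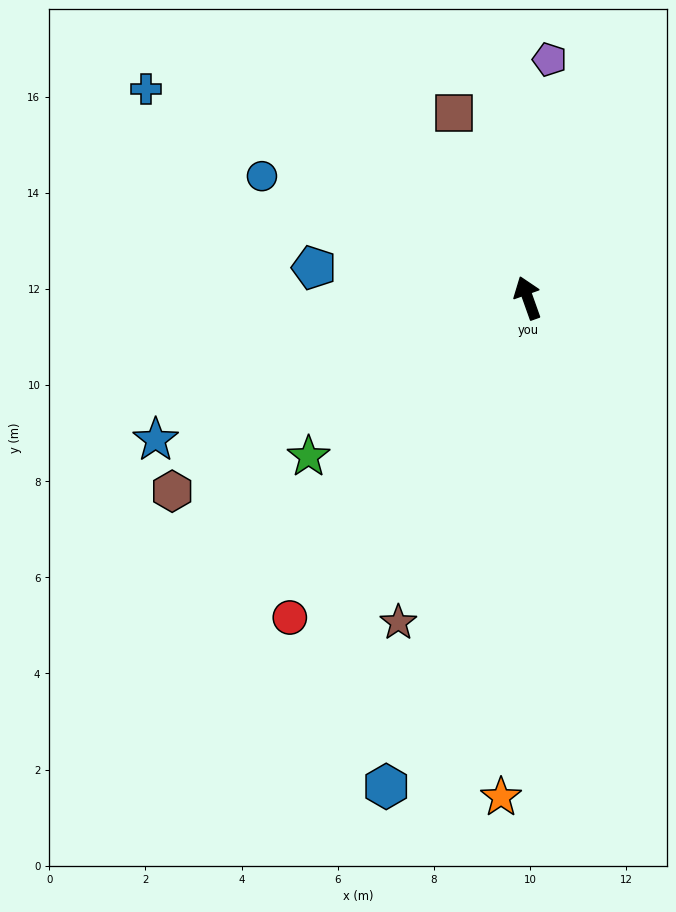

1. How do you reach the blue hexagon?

turn left 144°, forward 10.6 m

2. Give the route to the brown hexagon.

turn left 99°, forward 8.4 m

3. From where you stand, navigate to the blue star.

turn left 91°, forward 8.3 m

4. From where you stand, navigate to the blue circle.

turn left 46°, forward 6.1 m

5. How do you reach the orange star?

turn left 157°, forward 10.4 m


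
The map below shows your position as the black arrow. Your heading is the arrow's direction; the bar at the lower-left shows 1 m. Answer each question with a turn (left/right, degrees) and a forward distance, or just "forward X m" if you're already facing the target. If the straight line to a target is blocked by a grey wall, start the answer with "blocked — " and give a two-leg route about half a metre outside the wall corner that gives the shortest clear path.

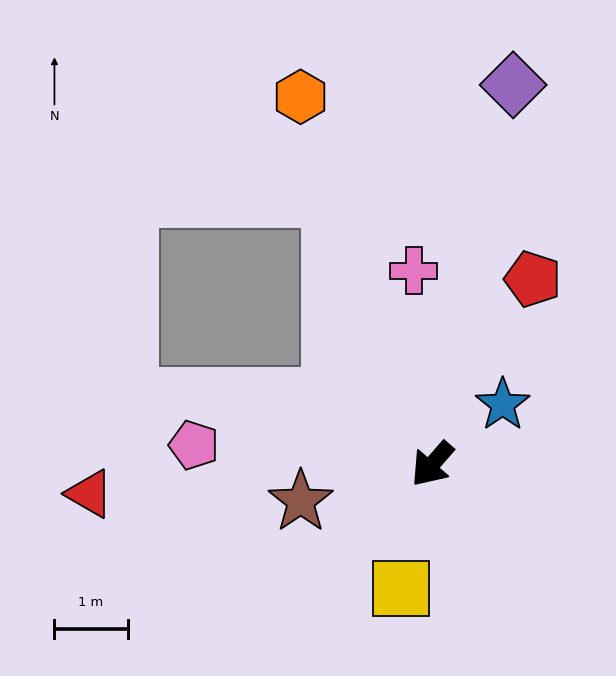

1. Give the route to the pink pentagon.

turn right 54°, forward 3.3 m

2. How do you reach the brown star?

turn right 33°, forward 1.9 m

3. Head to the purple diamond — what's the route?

turn right 151°, forward 5.3 m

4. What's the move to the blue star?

turn left 171°, forward 1.3 m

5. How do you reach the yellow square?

turn left 27°, forward 1.7 m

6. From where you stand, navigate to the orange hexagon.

turn right 119°, forward 5.3 m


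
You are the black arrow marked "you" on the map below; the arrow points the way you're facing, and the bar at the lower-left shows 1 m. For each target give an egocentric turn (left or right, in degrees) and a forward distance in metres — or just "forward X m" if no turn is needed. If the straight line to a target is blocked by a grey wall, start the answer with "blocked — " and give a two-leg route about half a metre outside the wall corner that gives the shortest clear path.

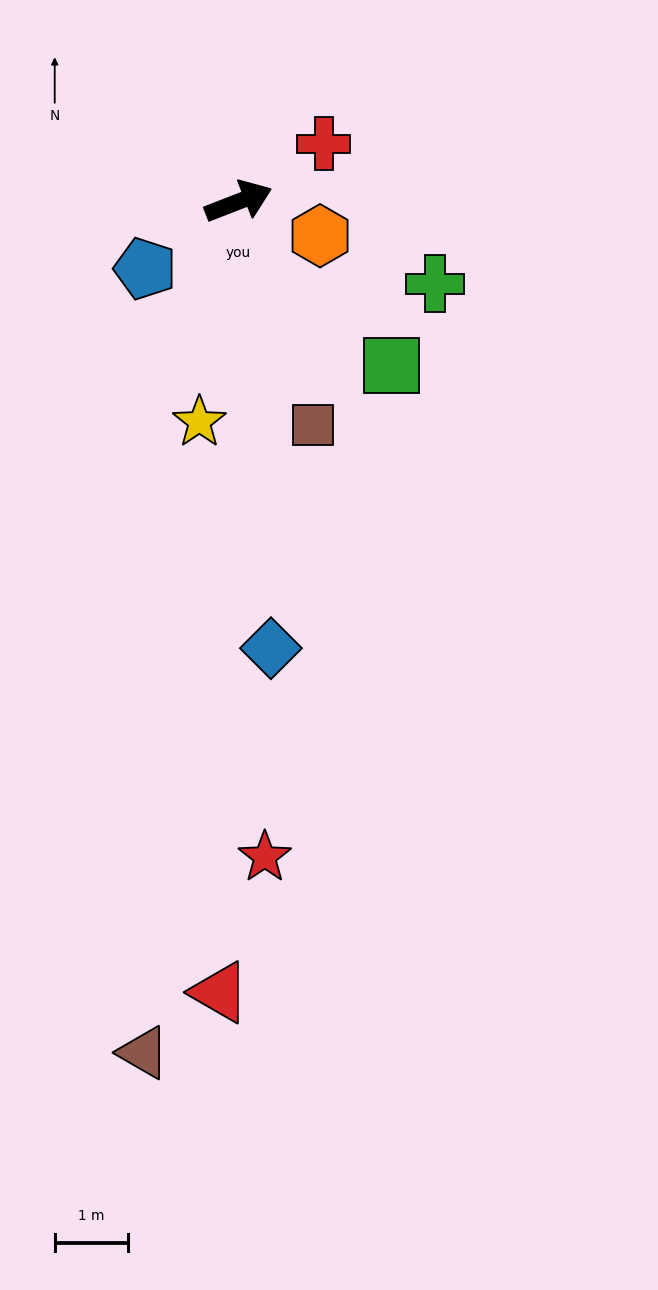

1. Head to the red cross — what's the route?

turn left 13°, forward 1.4 m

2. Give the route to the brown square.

turn right 93°, forward 3.2 m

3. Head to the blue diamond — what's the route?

turn right 107°, forward 6.1 m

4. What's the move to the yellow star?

turn right 121°, forward 3.1 m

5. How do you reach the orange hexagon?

turn right 44°, forward 1.2 m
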